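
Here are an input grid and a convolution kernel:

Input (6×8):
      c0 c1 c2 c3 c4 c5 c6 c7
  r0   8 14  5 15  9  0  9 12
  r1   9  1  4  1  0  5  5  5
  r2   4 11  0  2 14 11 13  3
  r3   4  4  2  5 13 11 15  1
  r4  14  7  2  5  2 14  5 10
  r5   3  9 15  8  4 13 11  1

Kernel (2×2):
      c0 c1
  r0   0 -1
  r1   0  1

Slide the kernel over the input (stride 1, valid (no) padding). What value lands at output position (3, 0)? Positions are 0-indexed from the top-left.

The receptive field on the input at this output position is [4 4 / 14 7]. Elementwise product with the kernel and sum: 4·-1 + 7·1.

3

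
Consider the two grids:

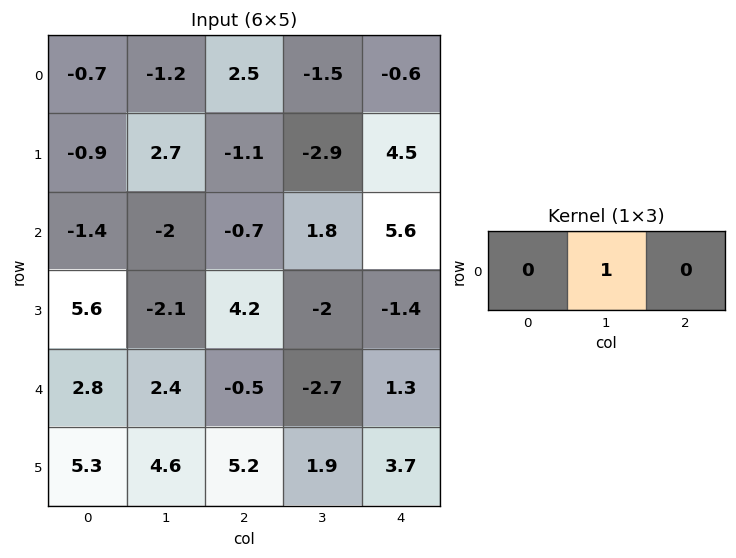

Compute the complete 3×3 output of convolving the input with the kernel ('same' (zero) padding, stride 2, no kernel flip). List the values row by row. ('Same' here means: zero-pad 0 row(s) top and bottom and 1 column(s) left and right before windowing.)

Output[0,0]: The receptive field on the zero-padded input at this output position is [0 -0.7 -1.2]. Elementwise product with the kernel and sum: -0.7·1.

-0.7 2.5 -0.6
-1.4 -0.7 5.6
2.8 -0.5 1.3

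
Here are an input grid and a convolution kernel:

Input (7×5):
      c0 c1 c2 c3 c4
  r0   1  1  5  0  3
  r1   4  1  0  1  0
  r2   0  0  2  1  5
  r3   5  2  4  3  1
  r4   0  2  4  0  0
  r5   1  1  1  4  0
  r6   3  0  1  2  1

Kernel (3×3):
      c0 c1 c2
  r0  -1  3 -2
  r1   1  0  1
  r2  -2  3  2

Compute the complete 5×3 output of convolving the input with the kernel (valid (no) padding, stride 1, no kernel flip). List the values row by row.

Output[0,0]: The receptive field on the input at this output position is [1 1 5 / 4 1 0 / 0 0 2]. Elementwise product with the kernel and sum: 1·-1 + 1·3 + 5·-2 + 4·1 + 0·1 + 0·-2 + 0·3 + 2·2.

0 24 -2
5 12 13
19 17 -12
0 15 17
-4 22 3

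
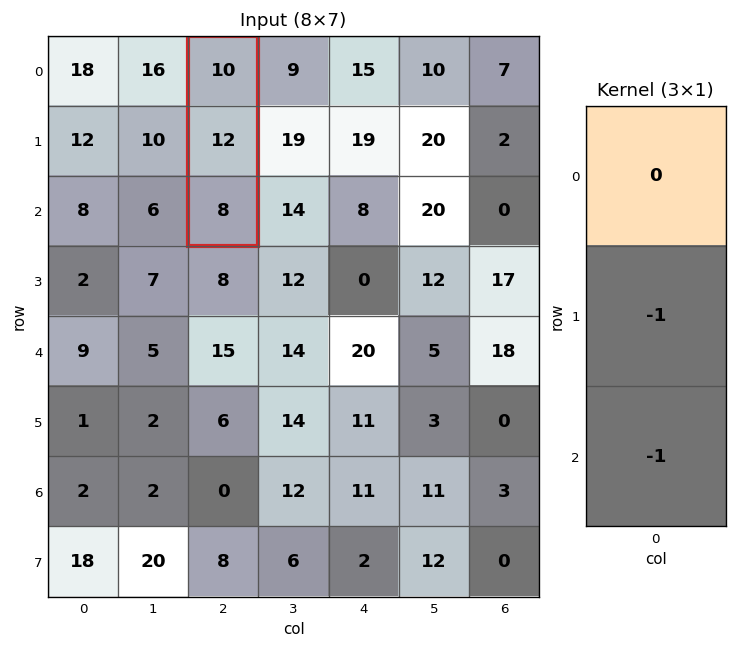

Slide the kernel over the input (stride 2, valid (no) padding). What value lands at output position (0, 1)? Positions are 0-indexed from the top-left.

The receptive field on the input at this output position is [10 / 12 / 8]. Elementwise product with the kernel and sum: 12·-1 + 8·-1.

-20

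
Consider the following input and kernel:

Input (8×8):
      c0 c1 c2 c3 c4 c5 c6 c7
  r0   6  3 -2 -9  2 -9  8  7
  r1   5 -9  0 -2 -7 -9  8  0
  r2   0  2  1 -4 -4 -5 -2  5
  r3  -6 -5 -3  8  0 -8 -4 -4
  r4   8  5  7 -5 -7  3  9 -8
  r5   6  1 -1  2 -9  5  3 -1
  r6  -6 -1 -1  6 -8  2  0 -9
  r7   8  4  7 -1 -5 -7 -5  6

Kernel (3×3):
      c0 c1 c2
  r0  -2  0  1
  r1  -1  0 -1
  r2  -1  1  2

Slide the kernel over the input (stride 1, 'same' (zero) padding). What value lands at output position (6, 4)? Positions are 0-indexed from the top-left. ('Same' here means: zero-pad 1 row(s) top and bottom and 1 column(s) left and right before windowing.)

The receptive field on the zero-padded input at this output position is [2 -9 5 / 6 -8 2 / -1 -5 -7]. Elementwise product with the kernel and sum: 2·-2 + 5·1 + 6·-1 + 2·-1 + -1·-1 + -5·1 + -7·2.

-25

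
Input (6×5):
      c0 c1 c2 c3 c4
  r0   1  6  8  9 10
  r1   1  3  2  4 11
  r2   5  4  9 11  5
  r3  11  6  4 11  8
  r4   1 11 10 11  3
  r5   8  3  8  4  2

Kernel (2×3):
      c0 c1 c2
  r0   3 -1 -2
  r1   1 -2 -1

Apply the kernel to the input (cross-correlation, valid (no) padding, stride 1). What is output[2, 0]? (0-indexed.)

The receptive field on the input at this output position is [5 4 9 / 11 6 4]. Elementwise product with the kernel and sum: 5·3 + 4·-1 + 9·-2 + 11·1 + 6·-2 + 4·-1.

-12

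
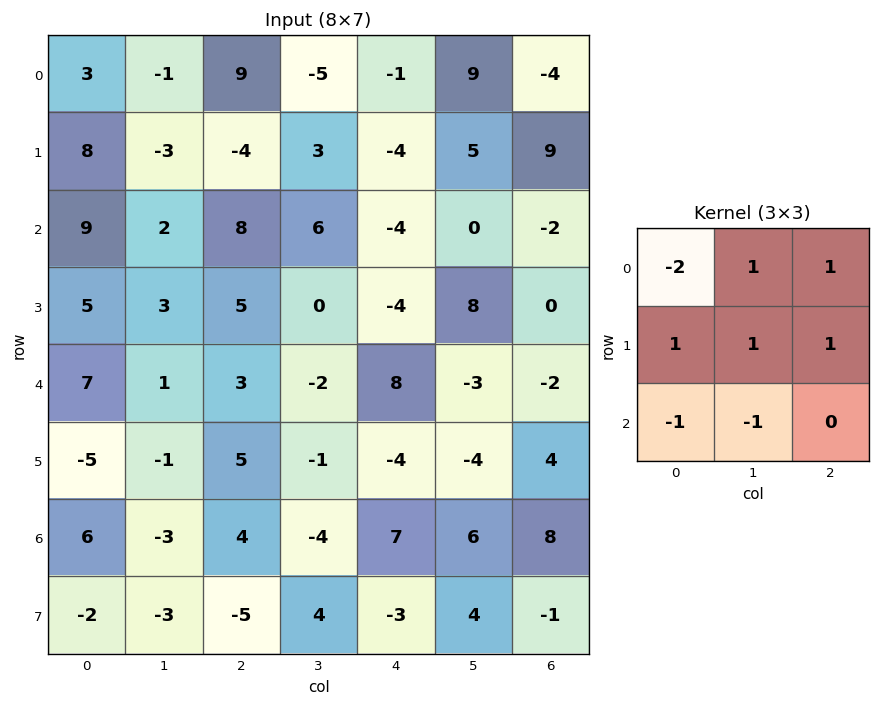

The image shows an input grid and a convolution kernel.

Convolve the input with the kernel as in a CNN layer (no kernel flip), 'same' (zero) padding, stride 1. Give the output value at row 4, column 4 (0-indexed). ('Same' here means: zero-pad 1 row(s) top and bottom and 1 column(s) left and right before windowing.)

12

The receptive field on the zero-padded input at this output position is [0 -4 8 / -2 8 -3 / -1 -4 -4]. Elementwise product with the kernel and sum: 0·-2 + -4·1 + 8·1 + -2·1 + 8·1 + -3·1 + -1·-1 + -4·-1.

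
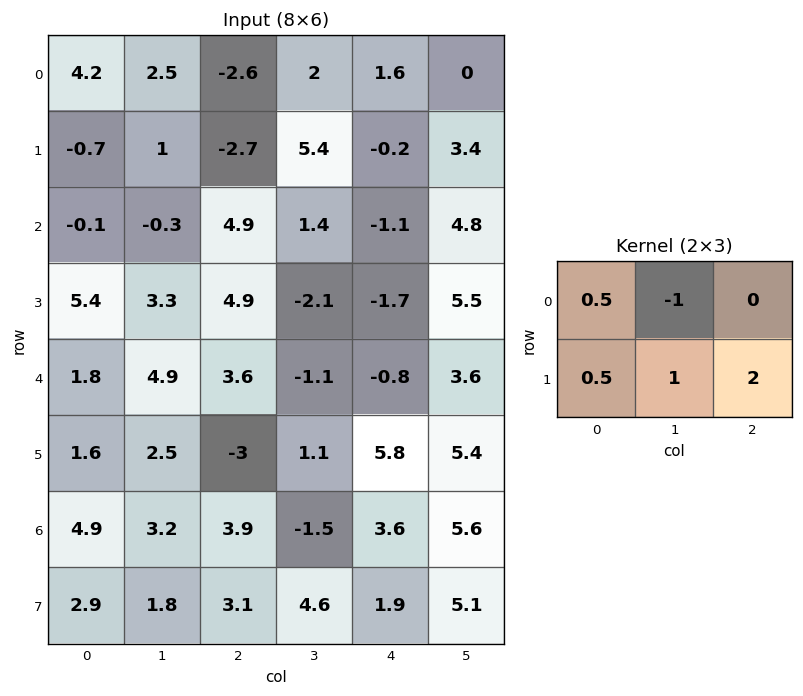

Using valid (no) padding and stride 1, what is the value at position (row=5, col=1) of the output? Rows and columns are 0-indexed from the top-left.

The receptive field on the input at this output position is [2.5 -3 1.1 / 3.2 3.9 -1.5]. Elementwise product with the kernel and sum: 2.5·0.5 + -3·-1 + 3.2·0.5 + 3.9·1 + -1.5·2.

6.75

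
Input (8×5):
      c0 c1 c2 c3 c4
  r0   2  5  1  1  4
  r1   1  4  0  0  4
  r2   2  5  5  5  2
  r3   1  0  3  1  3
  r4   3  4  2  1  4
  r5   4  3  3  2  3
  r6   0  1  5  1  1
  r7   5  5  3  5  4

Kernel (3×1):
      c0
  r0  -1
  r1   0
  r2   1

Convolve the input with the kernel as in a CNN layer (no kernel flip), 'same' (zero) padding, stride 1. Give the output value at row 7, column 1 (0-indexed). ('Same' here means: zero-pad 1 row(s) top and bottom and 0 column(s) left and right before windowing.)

The receptive field on the zero-padded input at this output position is [1 / 5 / 0]. Elementwise product with the kernel and sum: 1·-1 + 0·1.

-1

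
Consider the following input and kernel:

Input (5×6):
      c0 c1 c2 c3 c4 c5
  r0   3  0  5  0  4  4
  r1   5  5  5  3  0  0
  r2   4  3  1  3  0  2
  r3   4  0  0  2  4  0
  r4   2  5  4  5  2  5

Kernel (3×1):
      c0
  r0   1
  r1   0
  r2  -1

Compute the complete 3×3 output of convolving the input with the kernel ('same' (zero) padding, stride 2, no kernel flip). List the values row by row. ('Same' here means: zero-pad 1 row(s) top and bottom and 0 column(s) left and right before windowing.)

-5 -5 0
1 5 -4
4 0 4

Output[0,0]: The receptive field on the zero-padded input at this output position is [0 / 3 / 5]. Elementwise product with the kernel and sum: 0·1 + 5·-1.
Output[0,1]: The receptive field on the zero-padded input at this output position is [0 / 5 / 5]. Elementwise product with the kernel and sum: 0·1 + 5·-1.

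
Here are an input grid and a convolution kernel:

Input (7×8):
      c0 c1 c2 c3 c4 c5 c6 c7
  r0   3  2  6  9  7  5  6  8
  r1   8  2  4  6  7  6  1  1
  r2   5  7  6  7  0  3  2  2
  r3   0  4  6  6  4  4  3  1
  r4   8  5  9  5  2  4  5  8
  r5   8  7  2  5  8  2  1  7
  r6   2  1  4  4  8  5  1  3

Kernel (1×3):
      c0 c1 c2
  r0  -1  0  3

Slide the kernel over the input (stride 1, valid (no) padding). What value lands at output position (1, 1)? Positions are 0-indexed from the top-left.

16

The receptive field on the input at this output position is [2 4 6]. Elementwise product with the kernel and sum: 2·-1 + 6·3.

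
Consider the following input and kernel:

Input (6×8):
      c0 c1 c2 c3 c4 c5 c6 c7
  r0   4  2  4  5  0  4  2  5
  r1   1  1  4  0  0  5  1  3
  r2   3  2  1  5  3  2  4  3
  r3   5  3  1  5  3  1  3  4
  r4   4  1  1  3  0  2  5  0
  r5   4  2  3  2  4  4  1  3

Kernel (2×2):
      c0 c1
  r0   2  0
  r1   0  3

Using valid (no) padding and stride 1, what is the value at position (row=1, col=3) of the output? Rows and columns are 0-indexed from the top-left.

The receptive field on the input at this output position is [0 0 / 5 3]. Elementwise product with the kernel and sum: 0·2 + 3·3.

9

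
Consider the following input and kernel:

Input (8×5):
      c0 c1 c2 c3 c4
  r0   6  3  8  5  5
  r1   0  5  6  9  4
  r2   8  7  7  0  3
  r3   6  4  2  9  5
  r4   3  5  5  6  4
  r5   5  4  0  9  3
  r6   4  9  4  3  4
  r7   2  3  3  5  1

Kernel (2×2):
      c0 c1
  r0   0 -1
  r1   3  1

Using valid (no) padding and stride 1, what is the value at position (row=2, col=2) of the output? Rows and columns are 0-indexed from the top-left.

15

The receptive field on the input at this output position is [7 0 / 2 9]. Elementwise product with the kernel and sum: 0·-1 + 2·3 + 9·1.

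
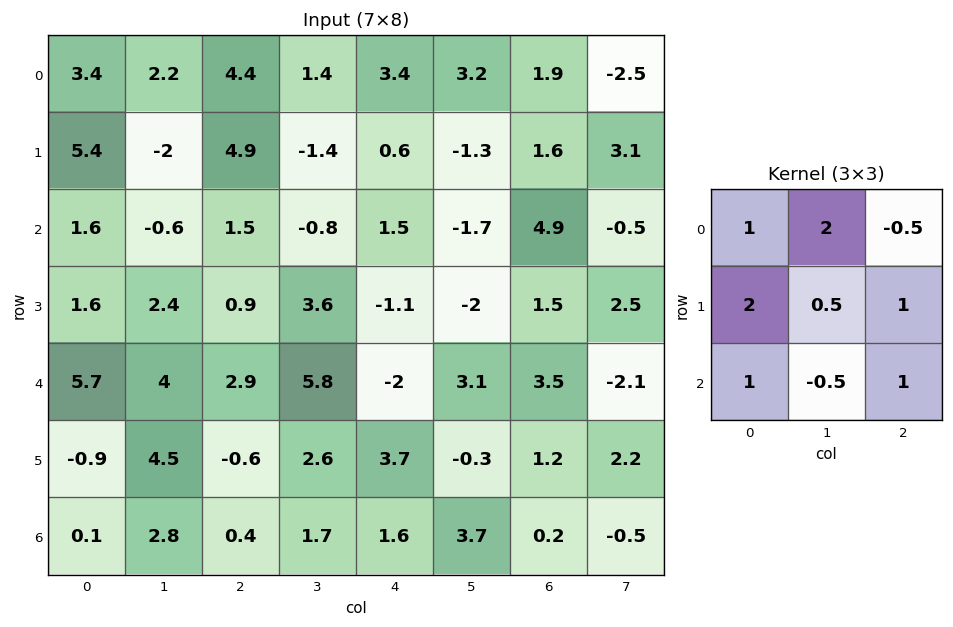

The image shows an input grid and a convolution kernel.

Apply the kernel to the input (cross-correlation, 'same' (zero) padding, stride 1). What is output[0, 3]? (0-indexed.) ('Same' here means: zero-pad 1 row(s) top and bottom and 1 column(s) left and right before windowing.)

19.1

The receptive field on the zero-padded input at this output position is [0 0 0 / 4.4 1.4 3.4 / 4.9 -1.4 0.6]. Elementwise product with the kernel and sum: 0·1 + 0·2 + 0·-0.5 + 4.4·2 + 1.4·0.5 + 3.4·1 + 4.9·1 + -1.4·-0.5 + 0.6·1.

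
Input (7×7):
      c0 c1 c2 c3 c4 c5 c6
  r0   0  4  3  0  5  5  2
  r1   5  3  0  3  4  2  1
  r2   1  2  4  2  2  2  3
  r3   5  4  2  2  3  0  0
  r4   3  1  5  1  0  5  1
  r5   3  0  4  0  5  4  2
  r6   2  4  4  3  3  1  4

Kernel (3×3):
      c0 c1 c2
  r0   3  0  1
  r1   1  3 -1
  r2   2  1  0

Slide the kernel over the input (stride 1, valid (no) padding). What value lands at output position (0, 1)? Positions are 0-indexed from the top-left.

The receptive field on the input at this output position is [4 3 0 / 3 0 3 / 2 4 2]. Elementwise product with the kernel and sum: 4·3 + 0·1 + 3·1 + 0·3 + 3·-1 + 2·2 + 4·1.

20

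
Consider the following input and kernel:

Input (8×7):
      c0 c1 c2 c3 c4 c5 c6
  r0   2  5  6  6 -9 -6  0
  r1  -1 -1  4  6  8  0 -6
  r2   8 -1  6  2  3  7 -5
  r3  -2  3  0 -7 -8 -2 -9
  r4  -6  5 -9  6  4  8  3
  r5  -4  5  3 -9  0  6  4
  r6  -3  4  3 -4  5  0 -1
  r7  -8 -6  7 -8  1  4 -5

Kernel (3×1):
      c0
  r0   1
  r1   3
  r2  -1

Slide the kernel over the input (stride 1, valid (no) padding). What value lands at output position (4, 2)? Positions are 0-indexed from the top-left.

-3

The receptive field on the input at this output position is [-9 / 3 / 3]. Elementwise product with the kernel and sum: -9·1 + 3·3 + 3·-1.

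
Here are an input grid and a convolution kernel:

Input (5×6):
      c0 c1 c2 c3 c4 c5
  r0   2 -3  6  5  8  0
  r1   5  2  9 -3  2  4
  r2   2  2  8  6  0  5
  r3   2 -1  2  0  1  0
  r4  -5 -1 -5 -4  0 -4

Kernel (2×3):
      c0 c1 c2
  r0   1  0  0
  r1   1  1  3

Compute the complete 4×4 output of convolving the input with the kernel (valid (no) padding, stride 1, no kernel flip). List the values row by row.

Output[0,0]: The receptive field on the input at this output position is [2 -3 6 / 5 2 9]. Elementwise product with the kernel and sum: 2·1 + 5·1 + 2·1 + 9·3.

36 -1 18 16
33 30 23 18
9 3 13 7
-19 -19 -7 -16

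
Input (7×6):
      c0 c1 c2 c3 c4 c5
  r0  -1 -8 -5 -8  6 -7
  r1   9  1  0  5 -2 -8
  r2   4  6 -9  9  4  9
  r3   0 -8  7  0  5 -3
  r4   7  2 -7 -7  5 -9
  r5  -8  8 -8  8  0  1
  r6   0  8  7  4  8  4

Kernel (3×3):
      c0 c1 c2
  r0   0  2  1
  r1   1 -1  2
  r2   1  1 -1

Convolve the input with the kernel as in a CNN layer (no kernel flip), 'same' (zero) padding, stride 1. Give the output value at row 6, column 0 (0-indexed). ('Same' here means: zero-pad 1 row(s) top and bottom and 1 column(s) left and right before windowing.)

The receptive field on the zero-padded input at this output position is [0 -8 8 / 0 0 8 / 0 0 0]. Elementwise product with the kernel and sum: -8·2 + 8·1 + 0·1 + 0·-1 + 8·2 + 0·1 + 0·1 + 0·-1.

8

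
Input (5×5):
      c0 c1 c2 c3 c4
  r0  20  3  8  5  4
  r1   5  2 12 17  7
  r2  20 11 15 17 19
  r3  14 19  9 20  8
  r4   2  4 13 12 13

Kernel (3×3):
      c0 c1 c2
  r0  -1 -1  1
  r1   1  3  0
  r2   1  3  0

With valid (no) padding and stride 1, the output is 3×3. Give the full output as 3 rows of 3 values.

Output[0,0]: The receptive field on the input at this output position is [20 3 8 / 5 2 12 / 20 11 15]. Elementwise product with the kernel and sum: 20·-1 + 3·-1 + 8·1 + 5·1 + 2·3 + 20·1 + 11·3.

49 88 120
129 105 113
69 80 105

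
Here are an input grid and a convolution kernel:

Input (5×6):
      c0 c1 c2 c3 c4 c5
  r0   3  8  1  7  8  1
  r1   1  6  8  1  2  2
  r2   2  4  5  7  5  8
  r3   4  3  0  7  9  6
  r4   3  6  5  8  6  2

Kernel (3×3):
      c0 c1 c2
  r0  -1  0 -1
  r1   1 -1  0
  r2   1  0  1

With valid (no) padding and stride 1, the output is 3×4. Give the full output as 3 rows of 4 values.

Output[0,0]: The receptive field on the input at this output position is [3 8 1 / 1 6 8 / 2 4 5]. Elementwise product with the kernel and sum: 3·-1 + 1·-1 + 1·1 + 6·-1 + 2·1 + 5·1.
Output[0,1]: The receptive field on the input at this output position is [8 1 7 / 6 8 1 / 4 5 7]. Elementwise product with the kernel and sum: 8·-1 + 7·-1 + 6·1 + 8·-1 + 4·1 + 7·1.

-2 -6 8 6
-7 2 -3 12
2 6 -6 -7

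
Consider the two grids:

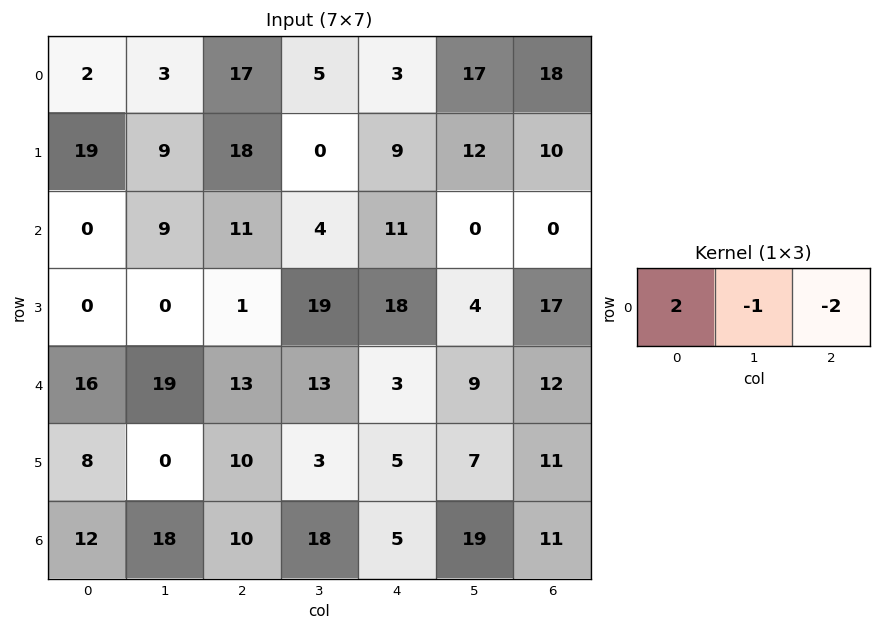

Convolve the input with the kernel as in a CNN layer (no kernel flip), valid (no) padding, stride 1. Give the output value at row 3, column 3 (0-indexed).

The receptive field on the input at this output position is [19 18 4]. Elementwise product with the kernel and sum: 19·2 + 18·-1 + 4·-2.

12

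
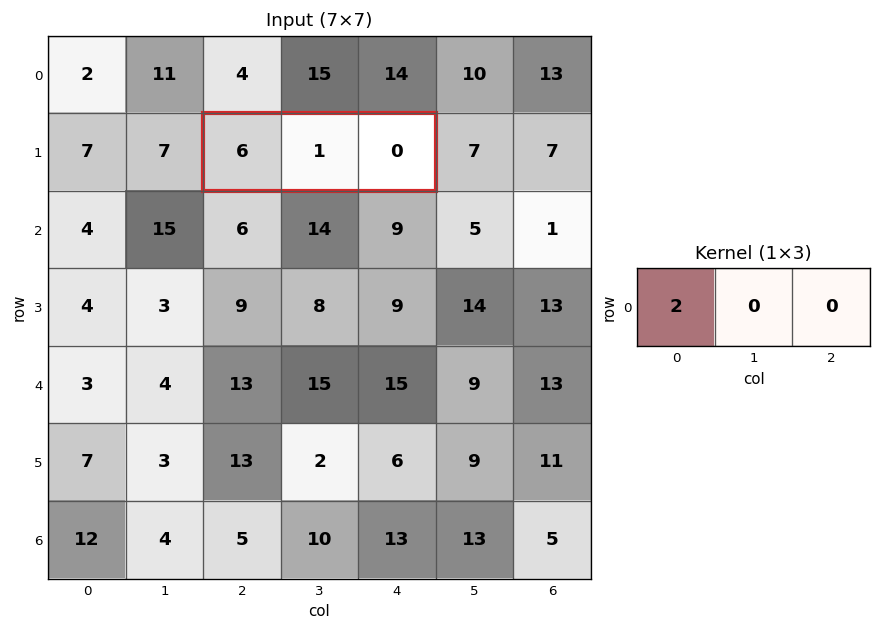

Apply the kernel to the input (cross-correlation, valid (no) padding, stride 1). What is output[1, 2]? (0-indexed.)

The receptive field on the input at this output position is [6 1 0]. Elementwise product with the kernel and sum: 6·2.

12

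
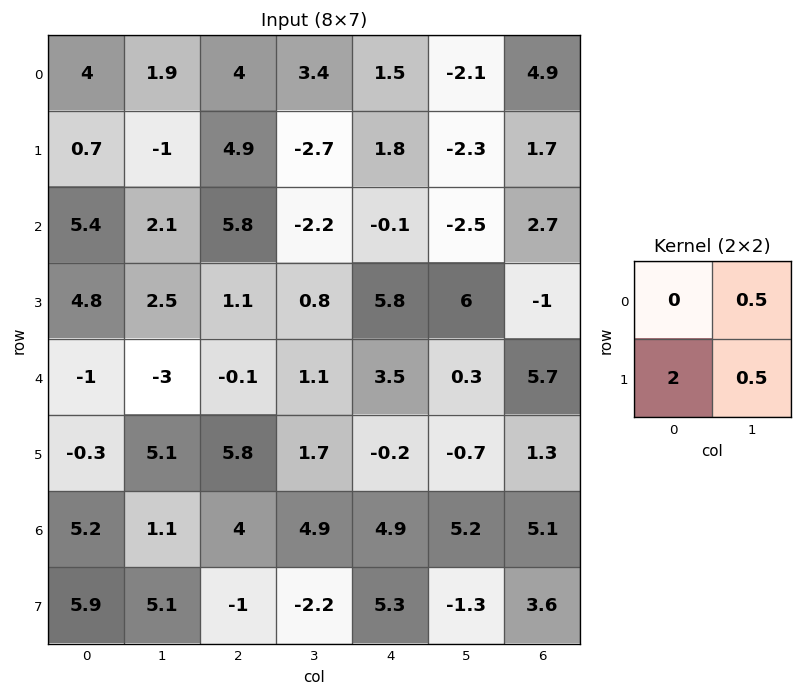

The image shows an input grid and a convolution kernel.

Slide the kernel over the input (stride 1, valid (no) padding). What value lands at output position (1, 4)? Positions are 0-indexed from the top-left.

The receptive field on the input at this output position is [1.8 -2.3 / -0.1 -2.5]. Elementwise product with the kernel and sum: -2.3·0.5 + -0.1·2 + -2.5·0.5.

-2.6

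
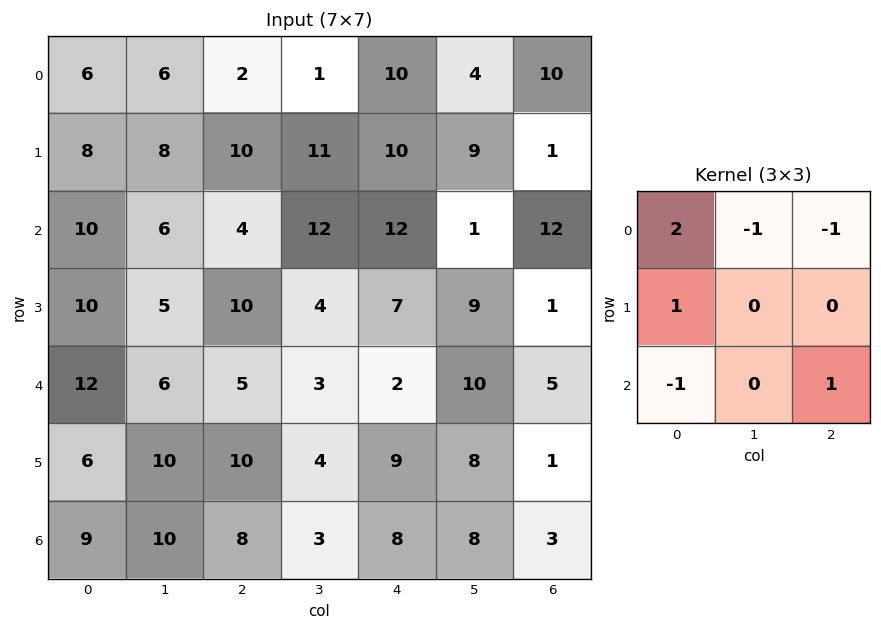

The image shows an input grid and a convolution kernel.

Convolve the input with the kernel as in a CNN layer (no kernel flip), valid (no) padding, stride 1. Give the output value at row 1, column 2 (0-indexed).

The receptive field on the input at this output position is [10 11 10 / 4 12 12 / 10 4 7]. Elementwise product with the kernel and sum: 10·2 + 11·-1 + 10·-1 + 4·1 + 10·-1 + 7·1.

0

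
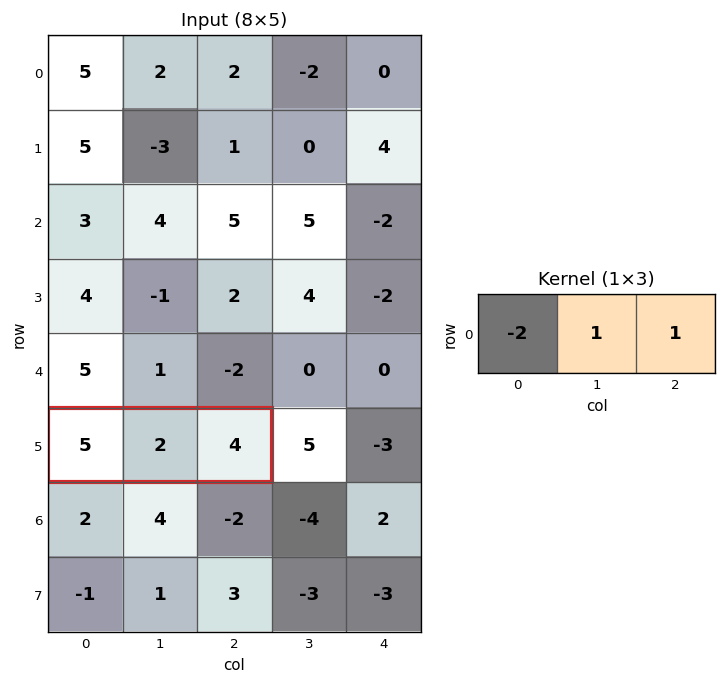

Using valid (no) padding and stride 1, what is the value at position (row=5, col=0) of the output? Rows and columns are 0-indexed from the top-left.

-4

The receptive field on the input at this output position is [5 2 4]. Elementwise product with the kernel and sum: 5·-2 + 2·1 + 4·1.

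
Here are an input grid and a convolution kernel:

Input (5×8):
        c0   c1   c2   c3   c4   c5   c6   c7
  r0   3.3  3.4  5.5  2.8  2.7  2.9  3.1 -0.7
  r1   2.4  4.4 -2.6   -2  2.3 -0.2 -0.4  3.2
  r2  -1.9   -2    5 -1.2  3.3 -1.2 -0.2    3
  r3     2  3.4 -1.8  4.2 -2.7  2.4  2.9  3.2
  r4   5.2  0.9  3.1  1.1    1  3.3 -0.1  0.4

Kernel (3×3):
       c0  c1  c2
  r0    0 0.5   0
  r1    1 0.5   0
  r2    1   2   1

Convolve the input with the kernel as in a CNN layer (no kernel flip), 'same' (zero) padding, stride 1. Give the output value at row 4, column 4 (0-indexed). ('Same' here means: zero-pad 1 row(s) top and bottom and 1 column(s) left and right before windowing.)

The receptive field on the zero-padded input at this output position is [4.2 -2.7 2.4 / 1.1 1 3.3 / 0 0 0]. Elementwise product with the kernel and sum: -2.7·0.5 + 1.1·1 + 1·0.5 + 0·1 + 0·2 + 0·1.

0.25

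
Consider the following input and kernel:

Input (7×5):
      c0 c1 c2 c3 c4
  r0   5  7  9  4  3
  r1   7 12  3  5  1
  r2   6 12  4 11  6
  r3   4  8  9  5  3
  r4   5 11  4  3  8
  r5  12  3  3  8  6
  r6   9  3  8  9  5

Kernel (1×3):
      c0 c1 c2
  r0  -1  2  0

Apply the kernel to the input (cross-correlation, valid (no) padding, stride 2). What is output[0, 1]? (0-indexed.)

The receptive field on the input at this output position is [9 4 3]. Elementwise product with the kernel and sum: 9·-1 + 4·2.

-1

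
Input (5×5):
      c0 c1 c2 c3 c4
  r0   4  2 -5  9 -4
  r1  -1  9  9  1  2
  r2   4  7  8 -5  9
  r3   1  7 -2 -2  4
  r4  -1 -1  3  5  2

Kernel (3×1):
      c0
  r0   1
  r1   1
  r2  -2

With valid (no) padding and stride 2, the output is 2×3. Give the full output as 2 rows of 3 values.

-5 -12 -20
7 0 9

Output[0,0]: The receptive field on the input at this output position is [4 / -1 / 4]. Elementwise product with the kernel and sum: 4·1 + -1·1 + 4·-2.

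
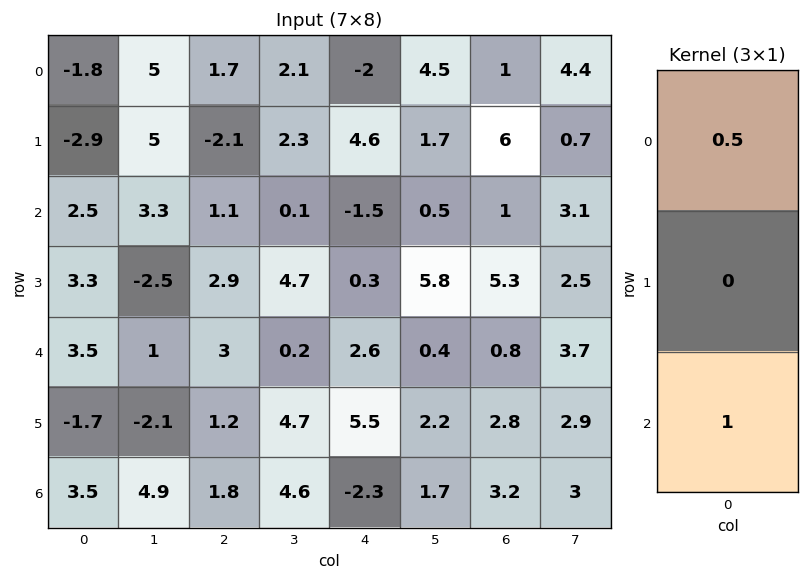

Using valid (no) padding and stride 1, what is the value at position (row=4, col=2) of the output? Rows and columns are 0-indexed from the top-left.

3.3

The receptive field on the input at this output position is [3 / 1.2 / 1.8]. Elementwise product with the kernel and sum: 3·0.5 + 1.8·1.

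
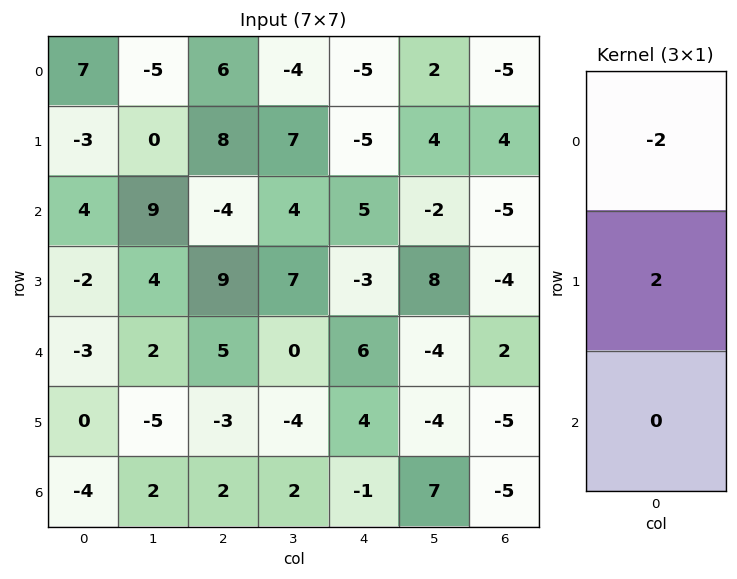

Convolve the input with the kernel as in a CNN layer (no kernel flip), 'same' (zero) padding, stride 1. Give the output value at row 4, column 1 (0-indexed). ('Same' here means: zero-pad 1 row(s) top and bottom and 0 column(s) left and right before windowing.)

The receptive field on the zero-padded input at this output position is [4 / 2 / -5]. Elementwise product with the kernel and sum: 4·-2 + 2·2.

-4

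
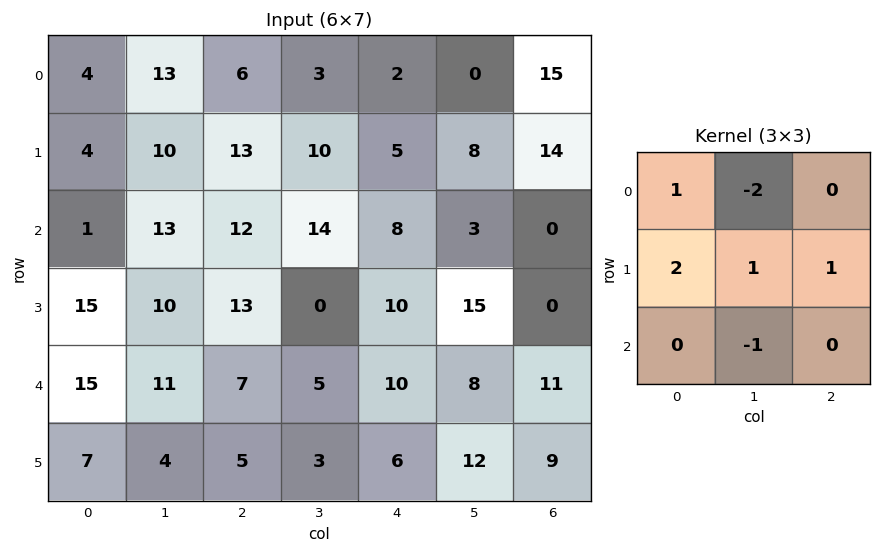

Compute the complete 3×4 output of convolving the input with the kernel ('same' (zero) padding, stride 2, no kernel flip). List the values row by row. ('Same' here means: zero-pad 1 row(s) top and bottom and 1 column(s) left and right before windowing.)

Output[0,0]: The receptive field on the zero-padded input at this output position is [0 0 0 / 0 4 13 / 0 4 10]. Elementwise product with the kernel and sum: 0·1 + 0·-2 + 0·2 + 4·1 + 13·1 + 4·-1.
Output[0,1]: The receptive field on the zero-padded input at this output position is [0 0 0 / 13 6 3 / 10 13 10]. Elementwise product with the kernel and sum: 0·1 + 0·-2 + 13·2 + 6·1 + 3·1 + 13·-1.

13 22 3 1
-9 23 29 -14
-11 13 2 33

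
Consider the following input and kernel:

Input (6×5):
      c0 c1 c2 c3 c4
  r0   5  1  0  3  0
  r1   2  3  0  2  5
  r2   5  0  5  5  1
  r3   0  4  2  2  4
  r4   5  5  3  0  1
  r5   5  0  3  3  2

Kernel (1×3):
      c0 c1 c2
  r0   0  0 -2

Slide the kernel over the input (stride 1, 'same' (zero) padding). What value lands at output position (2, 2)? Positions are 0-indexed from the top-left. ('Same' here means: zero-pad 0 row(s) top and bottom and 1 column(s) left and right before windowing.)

-10

The receptive field on the zero-padded input at this output position is [0 5 5]. Elementwise product with the kernel and sum: 5·-2.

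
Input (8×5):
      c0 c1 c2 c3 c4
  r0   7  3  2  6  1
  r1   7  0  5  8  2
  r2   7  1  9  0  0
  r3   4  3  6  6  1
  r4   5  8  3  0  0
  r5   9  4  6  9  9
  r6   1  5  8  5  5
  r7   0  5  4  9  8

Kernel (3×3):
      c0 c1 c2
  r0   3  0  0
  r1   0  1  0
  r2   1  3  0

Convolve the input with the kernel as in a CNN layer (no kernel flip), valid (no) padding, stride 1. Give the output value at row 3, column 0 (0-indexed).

The receptive field on the input at this output position is [4 3 6 / 5 8 3 / 9 4 6]. Elementwise product with the kernel and sum: 4·3 + 8·1 + 9·1 + 4·3.

41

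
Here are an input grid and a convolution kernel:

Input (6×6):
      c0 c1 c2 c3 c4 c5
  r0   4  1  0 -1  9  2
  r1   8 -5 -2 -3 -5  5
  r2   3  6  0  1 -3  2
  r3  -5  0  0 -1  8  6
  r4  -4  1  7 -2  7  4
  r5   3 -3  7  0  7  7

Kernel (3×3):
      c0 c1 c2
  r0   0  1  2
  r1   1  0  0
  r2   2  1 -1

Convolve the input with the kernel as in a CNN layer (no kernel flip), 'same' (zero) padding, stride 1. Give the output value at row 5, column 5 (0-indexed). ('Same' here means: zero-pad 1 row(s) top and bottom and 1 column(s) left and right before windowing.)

11

The receptive field on the zero-padded input at this output position is [7 4 0 / 7 7 0 / 0 0 0]. Elementwise product with the kernel and sum: 4·1 + 0·2 + 7·1 + 0·2 + 0·1 + 0·-1.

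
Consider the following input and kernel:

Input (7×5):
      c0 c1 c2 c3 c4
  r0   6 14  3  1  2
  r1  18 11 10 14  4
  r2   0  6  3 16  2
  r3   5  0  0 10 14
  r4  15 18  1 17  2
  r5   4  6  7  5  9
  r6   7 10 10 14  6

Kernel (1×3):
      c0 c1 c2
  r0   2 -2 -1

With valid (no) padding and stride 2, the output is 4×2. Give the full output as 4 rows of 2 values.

Output[0,0]: The receptive field on the input at this output position is [6 14 3]. Elementwise product with the kernel and sum: 6·2 + 14·-2 + 3·-1.
Output[0,1]: The receptive field on the input at this output position is [3 1 2]. Elementwise product with the kernel and sum: 3·2 + 1·-2 + 2·-1.

-19 2
-15 -28
-7 -34
-16 -14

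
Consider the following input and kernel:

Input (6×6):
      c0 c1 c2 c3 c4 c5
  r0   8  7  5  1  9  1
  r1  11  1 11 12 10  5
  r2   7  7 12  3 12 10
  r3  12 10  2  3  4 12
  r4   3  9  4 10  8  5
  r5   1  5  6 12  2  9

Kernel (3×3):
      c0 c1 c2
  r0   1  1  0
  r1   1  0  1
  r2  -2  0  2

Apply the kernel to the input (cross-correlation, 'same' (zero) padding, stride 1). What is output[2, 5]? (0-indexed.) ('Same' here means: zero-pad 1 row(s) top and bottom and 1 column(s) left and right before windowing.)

19

The receptive field on the zero-padded input at this output position is [10 5 0 / 12 10 0 / 4 12 0]. Elementwise product with the kernel and sum: 10·1 + 5·1 + 12·1 + 0·1 + 4·-2 + 0·2.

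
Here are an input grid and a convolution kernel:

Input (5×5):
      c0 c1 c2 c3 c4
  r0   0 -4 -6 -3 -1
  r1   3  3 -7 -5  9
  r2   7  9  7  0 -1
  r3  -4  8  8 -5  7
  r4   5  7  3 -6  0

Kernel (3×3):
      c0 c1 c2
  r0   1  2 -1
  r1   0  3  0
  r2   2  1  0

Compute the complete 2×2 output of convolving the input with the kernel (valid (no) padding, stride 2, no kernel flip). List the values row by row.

Output[0,0]: The receptive field on the input at this output position is [0 -4 -6 / 3 3 -7 / 7 9 7]. Elementwise product with the kernel and sum: 0·1 + -4·2 + -6·-1 + 3·3 + 7·2 + 9·1.

30 -12
59 -7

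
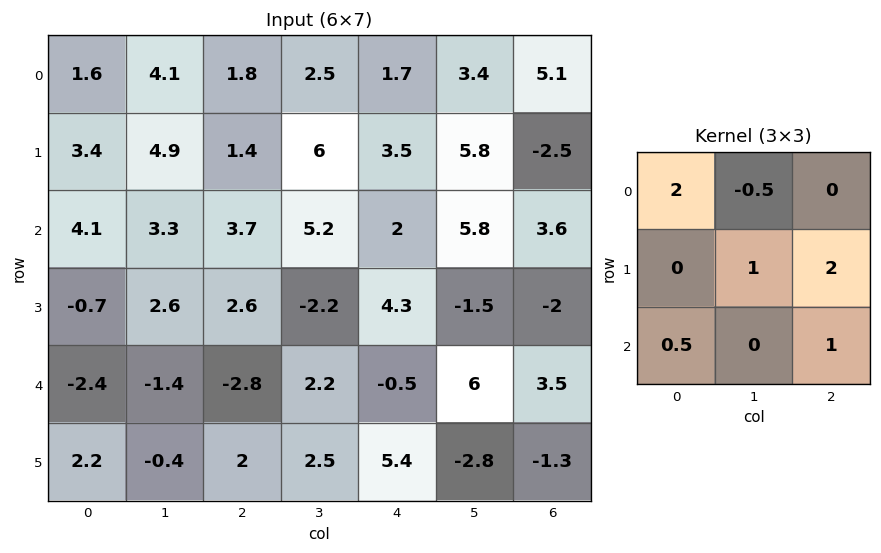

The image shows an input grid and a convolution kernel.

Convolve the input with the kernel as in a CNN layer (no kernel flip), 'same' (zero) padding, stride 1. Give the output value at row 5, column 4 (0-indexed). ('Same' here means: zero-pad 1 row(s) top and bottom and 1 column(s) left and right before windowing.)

The receptive field on the zero-padded input at this output position is [2.2 -0.5 6 / 2.5 5.4 -2.8 / 0 0 0]. Elementwise product with the kernel and sum: 2.2·2 + -0.5·-0.5 + 5.4·1 + -2.8·2 + 0·0.5 + 0·1.

4.45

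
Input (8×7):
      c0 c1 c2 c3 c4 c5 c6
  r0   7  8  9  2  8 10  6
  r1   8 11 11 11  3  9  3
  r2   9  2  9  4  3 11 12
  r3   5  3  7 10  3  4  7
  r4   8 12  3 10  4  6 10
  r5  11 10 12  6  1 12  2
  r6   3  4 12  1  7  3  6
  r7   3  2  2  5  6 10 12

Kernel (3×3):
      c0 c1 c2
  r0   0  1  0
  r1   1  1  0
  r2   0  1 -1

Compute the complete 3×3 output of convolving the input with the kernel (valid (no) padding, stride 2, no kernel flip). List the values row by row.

Output[0,0]: The receptive field on the input at this output position is [7 8 9 / 8 11 11 / 9 2 9]. Elementwise product with the kernel and sum: 8·1 + 8·1 + 11·1 + 2·1 + 9·-1.

20 25 21
19 27 14
25 22 16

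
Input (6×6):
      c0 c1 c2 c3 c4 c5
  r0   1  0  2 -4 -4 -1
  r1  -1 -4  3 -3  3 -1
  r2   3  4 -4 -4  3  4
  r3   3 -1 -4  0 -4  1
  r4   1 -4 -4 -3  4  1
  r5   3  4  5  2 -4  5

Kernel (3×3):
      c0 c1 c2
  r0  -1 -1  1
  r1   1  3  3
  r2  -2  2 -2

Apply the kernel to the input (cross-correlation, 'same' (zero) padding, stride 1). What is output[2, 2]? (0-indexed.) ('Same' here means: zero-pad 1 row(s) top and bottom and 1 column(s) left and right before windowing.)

-28

The receptive field on the zero-padded input at this output position is [-4 3 -3 / 4 -4 -4 / -1 -4 0]. Elementwise product with the kernel and sum: -4·-1 + 3·-1 + -3·1 + 4·1 + -4·3 + -4·3 + -1·-2 + -4·2 + 0·-2.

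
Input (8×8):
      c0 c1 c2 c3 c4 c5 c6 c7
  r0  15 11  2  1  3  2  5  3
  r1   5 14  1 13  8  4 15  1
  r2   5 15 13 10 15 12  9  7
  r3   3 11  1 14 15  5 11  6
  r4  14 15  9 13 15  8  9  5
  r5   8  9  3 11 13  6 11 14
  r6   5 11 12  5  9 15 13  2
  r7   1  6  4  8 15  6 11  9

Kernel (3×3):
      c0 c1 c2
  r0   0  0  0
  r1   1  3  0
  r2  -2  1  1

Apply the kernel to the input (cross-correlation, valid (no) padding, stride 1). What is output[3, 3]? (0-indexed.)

55

The receptive field on the input at this output position is [14 15 5 / 13 15 8 / 11 13 6]. Elementwise product with the kernel and sum: 13·1 + 15·3 + 11·-2 + 13·1 + 6·1.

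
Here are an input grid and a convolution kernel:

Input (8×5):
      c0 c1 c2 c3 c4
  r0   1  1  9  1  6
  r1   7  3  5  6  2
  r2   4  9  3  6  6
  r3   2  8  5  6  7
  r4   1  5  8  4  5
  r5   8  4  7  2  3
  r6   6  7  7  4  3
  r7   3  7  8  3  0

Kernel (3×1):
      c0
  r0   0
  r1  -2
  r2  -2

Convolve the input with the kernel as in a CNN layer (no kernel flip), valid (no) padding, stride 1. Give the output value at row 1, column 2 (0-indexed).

-16

The receptive field on the input at this output position is [5 / 3 / 5]. Elementwise product with the kernel and sum: 3·-2 + 5·-2.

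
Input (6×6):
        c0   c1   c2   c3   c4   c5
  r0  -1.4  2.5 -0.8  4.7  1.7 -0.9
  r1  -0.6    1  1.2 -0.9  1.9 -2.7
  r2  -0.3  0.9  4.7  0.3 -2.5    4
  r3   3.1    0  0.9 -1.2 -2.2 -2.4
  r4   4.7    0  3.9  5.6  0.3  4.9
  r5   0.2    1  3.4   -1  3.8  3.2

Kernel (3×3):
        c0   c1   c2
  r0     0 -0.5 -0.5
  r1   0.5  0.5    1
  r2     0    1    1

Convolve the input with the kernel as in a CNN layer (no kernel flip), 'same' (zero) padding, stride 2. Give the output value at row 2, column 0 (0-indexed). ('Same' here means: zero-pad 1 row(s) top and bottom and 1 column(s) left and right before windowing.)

The receptive field on the zero-padded input at this output position is [0 3.1 0 / 0 4.7 0 / 0 0.2 1]. Elementwise product with the kernel and sum: 3.1·-0.5 + 0·-0.5 + 0·0.5 + 4.7·0.5 + 0·1 + 0.2·1 + 1·1.

2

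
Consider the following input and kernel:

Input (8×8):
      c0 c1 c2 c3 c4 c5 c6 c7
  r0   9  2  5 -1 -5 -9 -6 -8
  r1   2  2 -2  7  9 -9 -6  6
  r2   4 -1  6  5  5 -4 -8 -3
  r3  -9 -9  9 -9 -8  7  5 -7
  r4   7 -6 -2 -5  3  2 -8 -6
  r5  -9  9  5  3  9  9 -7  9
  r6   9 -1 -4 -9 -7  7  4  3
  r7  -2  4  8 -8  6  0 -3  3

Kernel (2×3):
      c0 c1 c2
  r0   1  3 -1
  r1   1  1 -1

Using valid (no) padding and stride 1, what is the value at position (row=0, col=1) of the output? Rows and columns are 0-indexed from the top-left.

The receptive field on the input at this output position is [2 5 -1 / 2 -2 7]. Elementwise product with the kernel and sum: 2·1 + 5·3 + -1·-1 + 2·1 + -2·1 + 7·-1.

11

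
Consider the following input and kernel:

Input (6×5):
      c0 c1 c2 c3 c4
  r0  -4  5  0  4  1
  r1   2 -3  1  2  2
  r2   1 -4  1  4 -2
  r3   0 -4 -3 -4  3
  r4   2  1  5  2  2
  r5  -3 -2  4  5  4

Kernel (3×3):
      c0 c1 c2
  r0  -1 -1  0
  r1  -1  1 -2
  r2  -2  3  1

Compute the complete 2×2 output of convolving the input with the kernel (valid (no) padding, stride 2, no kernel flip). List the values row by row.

Output[0,0]: The receptive field on the input at this output position is [-4 5 0 / 2 -3 1 / 1 -4 1]. Elementwise product with the kernel and sum: -4·-1 + 5·-1 + 2·-1 + -3·1 + 1·-2 + 1·-2 + -4·3 + 1·1.
Output[0,1]: The receptive field on the input at this output position is [0 4 1 / 1 2 2 / 1 4 -2]. Elementwise product with the kernel and sum: 0·-1 + 4·-1 + 1·-1 + 2·1 + 2·-2 + 1·-2 + 4·3 + -2·1.

-21 1
9 -14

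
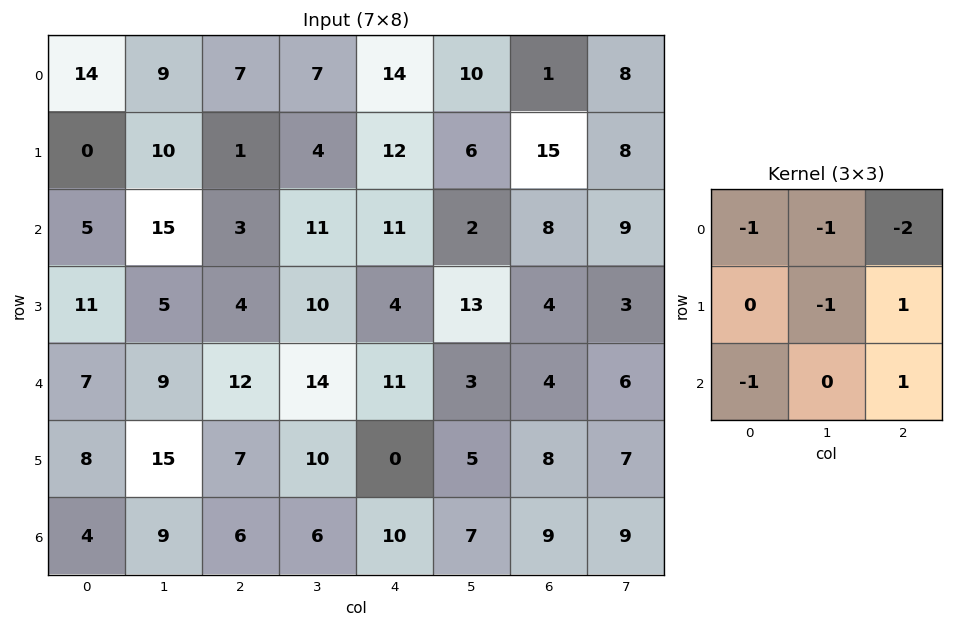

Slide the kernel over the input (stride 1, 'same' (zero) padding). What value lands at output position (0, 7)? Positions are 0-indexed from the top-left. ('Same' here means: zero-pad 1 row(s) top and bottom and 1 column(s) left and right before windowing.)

-23

The receptive field on the zero-padded input at this output position is [0 0 0 / 1 8 0 / 15 8 0]. Elementwise product with the kernel and sum: 0·-1 + 0·-1 + 0·-2 + 8·-1 + 0·1 + 15·-1 + 0·1.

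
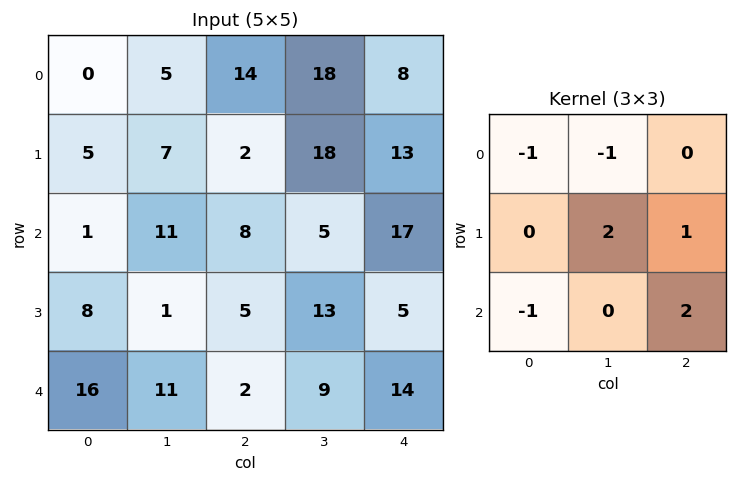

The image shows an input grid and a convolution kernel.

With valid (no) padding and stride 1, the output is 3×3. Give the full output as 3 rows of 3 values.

26 2 43
20 37 12
-17 11 44

Output[0,0]: The receptive field on the input at this output position is [0 5 14 / 5 7 2 / 1 11 8]. Elementwise product with the kernel and sum: 0·-1 + 5·-1 + 7·2 + 2·1 + 1·-1 + 8·2.
Output[0,1]: The receptive field on the input at this output position is [5 14 18 / 7 2 18 / 11 8 5]. Elementwise product with the kernel and sum: 5·-1 + 14·-1 + 2·2 + 18·1 + 11·-1 + 5·2.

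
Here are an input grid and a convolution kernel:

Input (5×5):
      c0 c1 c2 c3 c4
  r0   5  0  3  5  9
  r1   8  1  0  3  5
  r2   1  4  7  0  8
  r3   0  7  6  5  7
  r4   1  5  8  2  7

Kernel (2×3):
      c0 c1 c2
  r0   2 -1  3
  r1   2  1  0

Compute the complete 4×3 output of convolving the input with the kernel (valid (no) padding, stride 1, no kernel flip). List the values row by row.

Output[0,0]: The receptive field on the input at this output position is [5 0 3 / 8 1 0]. Elementwise product with the kernel and sum: 5·2 + 0·-1 + 3·3 + 8·2 + 1·1.
Output[0,1]: The receptive field on the input at this output position is [0 3 5 / 1 0 3]. Elementwise product with the kernel and sum: 0·2 + 3·-1 + 5·3 + 1·2 + 0·1.

36 14 31
21 26 26
26 21 55
18 41 46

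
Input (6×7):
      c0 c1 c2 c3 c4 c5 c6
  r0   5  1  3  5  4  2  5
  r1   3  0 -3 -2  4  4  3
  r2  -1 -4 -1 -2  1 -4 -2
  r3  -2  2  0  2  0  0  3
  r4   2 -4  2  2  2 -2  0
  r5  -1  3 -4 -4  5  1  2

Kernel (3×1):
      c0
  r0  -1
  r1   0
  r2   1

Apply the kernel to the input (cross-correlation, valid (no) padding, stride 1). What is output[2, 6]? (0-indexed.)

2

The receptive field on the input at this output position is [-2 / 3 / 0]. Elementwise product with the kernel and sum: -2·-1 + 0·1.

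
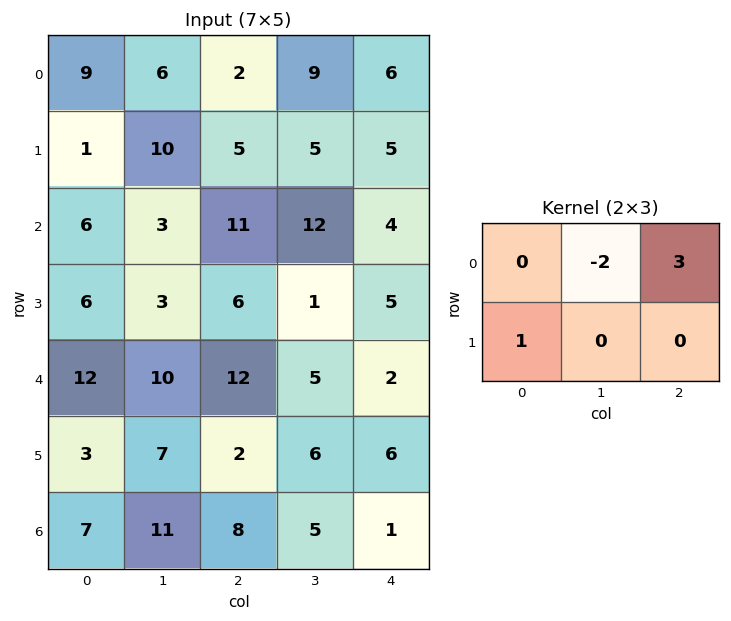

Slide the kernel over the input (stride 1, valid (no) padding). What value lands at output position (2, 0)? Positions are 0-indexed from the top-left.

The receptive field on the input at this output position is [6 3 11 / 6 3 6]. Elementwise product with the kernel and sum: 3·-2 + 11·3 + 6·1.

33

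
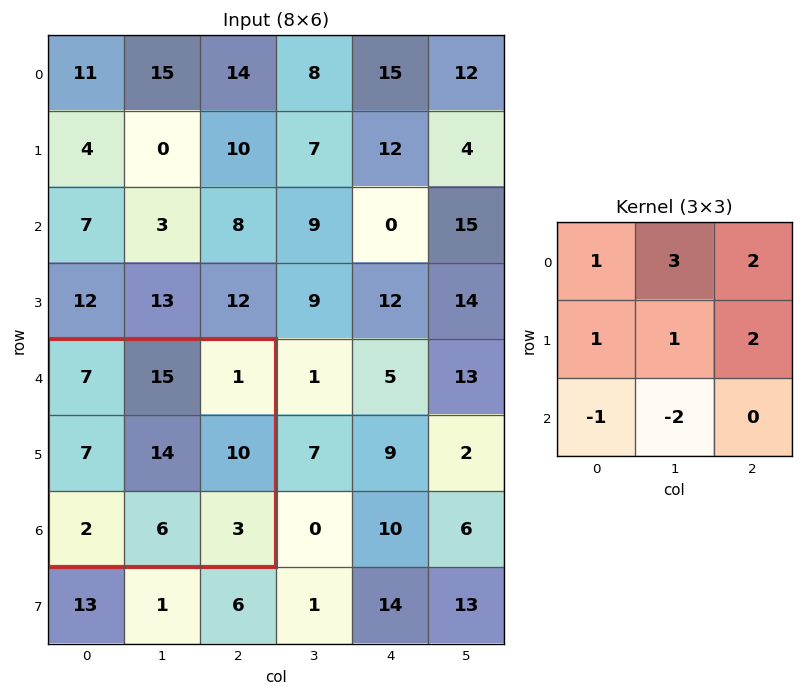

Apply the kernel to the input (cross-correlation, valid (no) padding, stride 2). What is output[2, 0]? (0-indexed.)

81

The receptive field on the input at this output position is [7 15 1 / 7 14 10 / 2 6 3]. Elementwise product with the kernel and sum: 7·1 + 15·3 + 1·2 + 7·1 + 14·1 + 10·2 + 2·-1 + 6·-2.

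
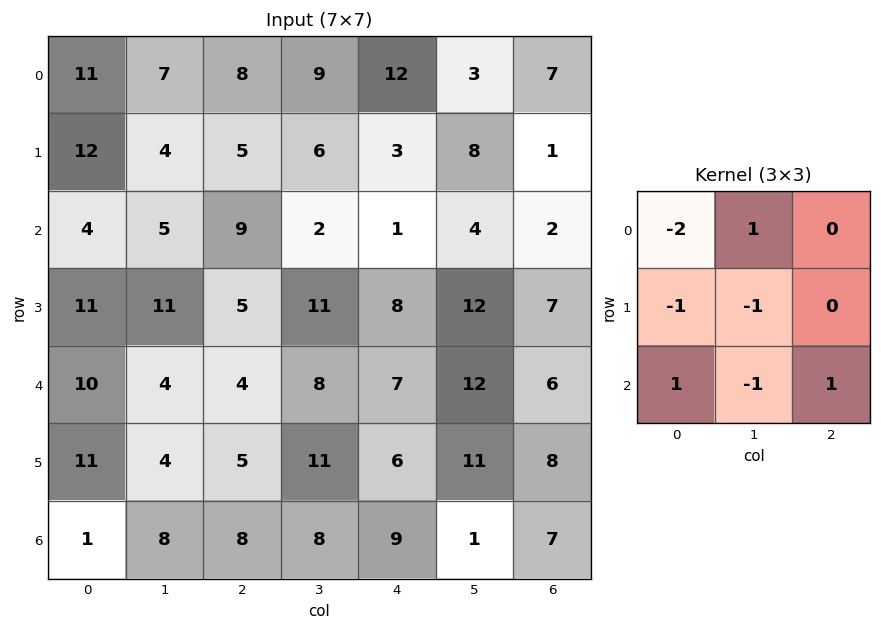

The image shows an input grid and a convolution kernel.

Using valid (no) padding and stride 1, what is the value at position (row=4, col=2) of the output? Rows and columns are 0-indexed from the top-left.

-7

The receptive field on the input at this output position is [4 8 7 / 5 11 6 / 8 8 9]. Elementwise product with the kernel and sum: 4·-2 + 8·1 + 5·-1 + 11·-1 + 8·1 + 8·-1 + 9·1.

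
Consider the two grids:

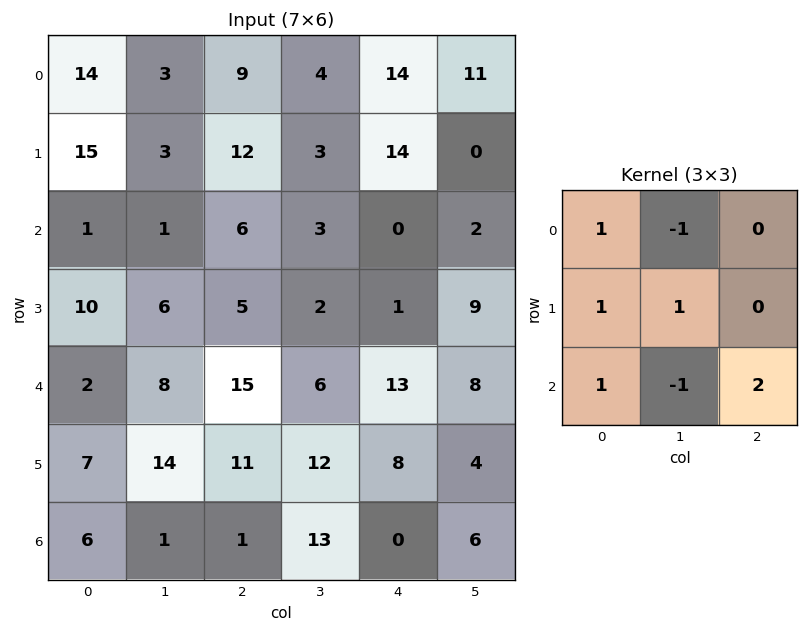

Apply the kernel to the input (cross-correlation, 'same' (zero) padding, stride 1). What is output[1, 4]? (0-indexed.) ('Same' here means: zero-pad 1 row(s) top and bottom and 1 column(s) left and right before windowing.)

The receptive field on the zero-padded input at this output position is [4 14 11 / 3 14 0 / 3 0 2]. Elementwise product with the kernel and sum: 4·1 + 14·-1 + 3·1 + 14·1 + 3·1 + 0·-1 + 2·2.

14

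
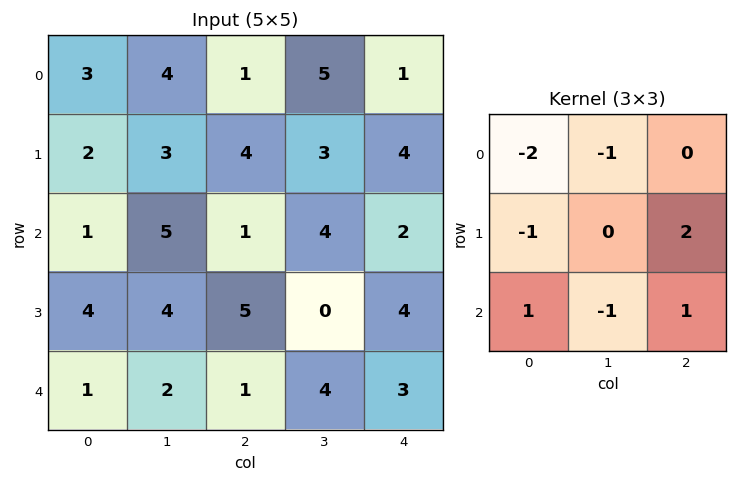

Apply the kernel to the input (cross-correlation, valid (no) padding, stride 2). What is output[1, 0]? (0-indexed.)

The receptive field on the input at this output position is [1 5 1 / 4 4 5 / 1 2 1]. Elementwise product with the kernel and sum: 1·-2 + 5·-1 + 4·-1 + 5·2 + 1·1 + 2·-1 + 1·1.

-1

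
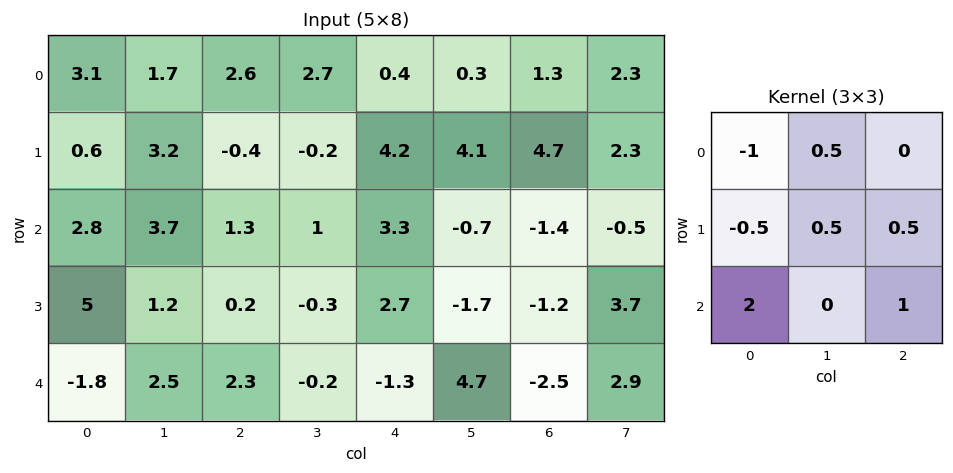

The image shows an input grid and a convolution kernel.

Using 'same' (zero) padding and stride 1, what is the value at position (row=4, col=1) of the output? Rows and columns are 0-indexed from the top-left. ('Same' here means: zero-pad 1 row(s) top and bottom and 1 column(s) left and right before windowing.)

The receptive field on the zero-padded input at this output position is [5 1.2 0.2 / -1.8 2.5 2.3 / 0 0 0]. Elementwise product with the kernel and sum: 5·-1 + 1.2·0.5 + -1.8·-0.5 + 2.5·0.5 + 2.3·0.5 + 0·2 + 0·1.

-1.1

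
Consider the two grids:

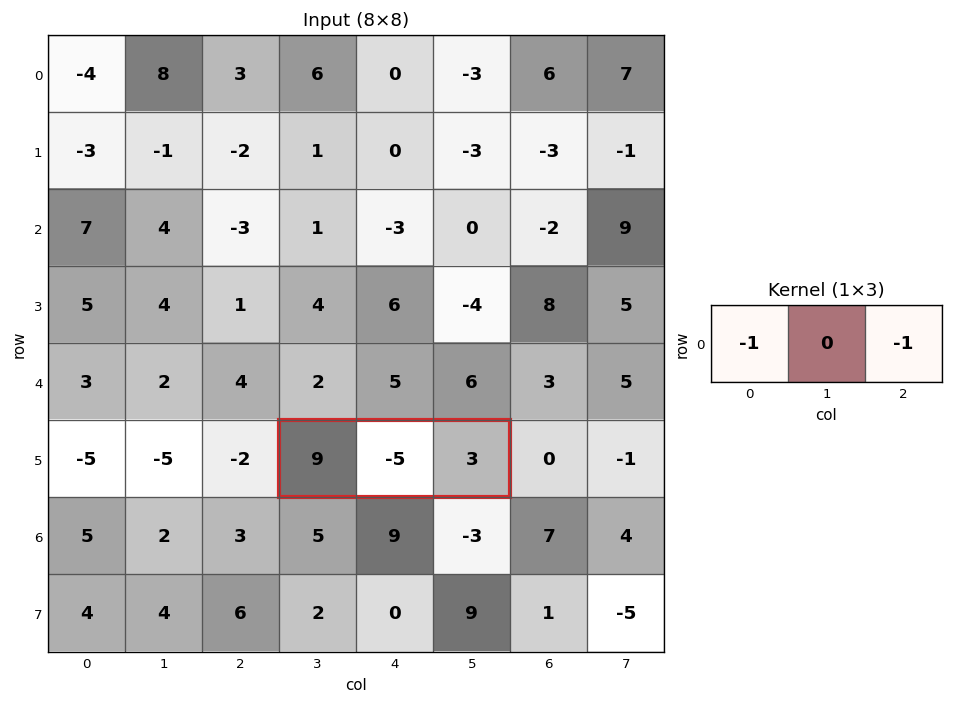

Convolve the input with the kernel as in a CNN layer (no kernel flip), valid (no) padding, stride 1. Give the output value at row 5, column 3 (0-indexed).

-12

The receptive field on the input at this output position is [9 -5 3]. Elementwise product with the kernel and sum: 9·-1 + 3·-1.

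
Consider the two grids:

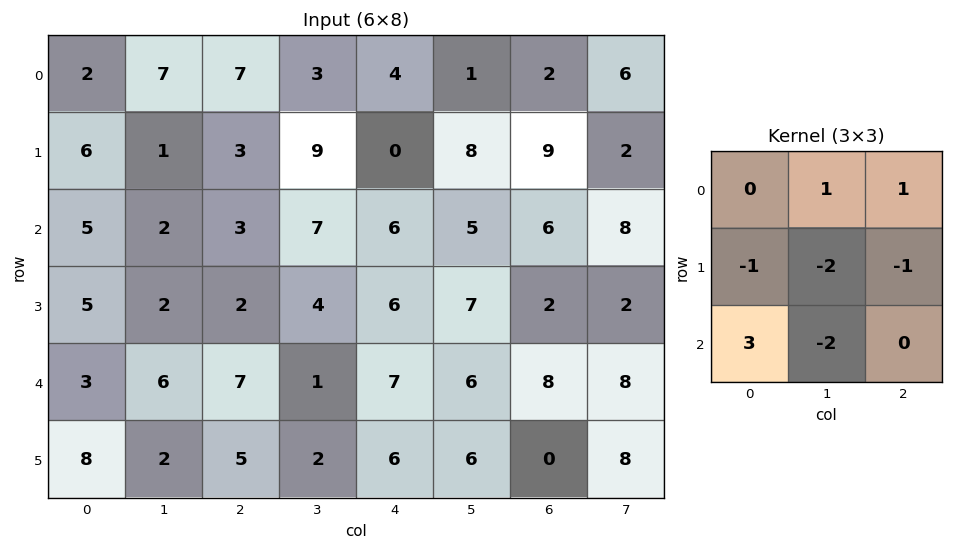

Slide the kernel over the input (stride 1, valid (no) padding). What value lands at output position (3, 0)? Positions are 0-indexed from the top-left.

The receptive field on the input at this output position is [5 2 2 / 3 6 7 / 8 2 5]. Elementwise product with the kernel and sum: 2·1 + 2·1 + 3·-1 + 6·-2 + 7·-1 + 8·3 + 2·-2.

2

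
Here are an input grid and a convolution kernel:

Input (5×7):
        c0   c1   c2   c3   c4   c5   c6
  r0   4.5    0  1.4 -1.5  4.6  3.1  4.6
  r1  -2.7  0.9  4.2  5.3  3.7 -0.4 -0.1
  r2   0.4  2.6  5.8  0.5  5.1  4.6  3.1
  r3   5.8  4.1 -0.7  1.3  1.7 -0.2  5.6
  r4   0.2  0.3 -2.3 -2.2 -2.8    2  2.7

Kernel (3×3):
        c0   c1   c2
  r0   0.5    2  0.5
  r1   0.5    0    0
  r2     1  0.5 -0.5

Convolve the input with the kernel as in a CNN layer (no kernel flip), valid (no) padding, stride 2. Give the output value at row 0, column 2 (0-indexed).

18.5

The receptive field on the input at this output position is [4.6 3.1 4.6 / 3.7 -0.4 -0.1 / 5.1 4.6 3.1]. Elementwise product with the kernel and sum: 4.6·0.5 + 3.1·2 + 4.6·0.5 + 3.7·0.5 + 5.1·1 + 4.6·0.5 + 3.1·-0.5.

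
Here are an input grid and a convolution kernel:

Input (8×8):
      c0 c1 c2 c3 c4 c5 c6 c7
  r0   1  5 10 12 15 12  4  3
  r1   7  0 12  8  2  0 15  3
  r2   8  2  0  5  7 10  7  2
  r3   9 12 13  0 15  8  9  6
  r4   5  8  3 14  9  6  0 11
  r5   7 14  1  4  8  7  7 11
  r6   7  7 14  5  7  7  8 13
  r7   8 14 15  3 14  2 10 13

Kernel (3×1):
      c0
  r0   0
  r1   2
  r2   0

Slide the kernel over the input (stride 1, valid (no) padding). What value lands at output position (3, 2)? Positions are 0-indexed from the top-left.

The receptive field on the input at this output position is [13 / 3 / 1]. Elementwise product with the kernel and sum: 3·2.

6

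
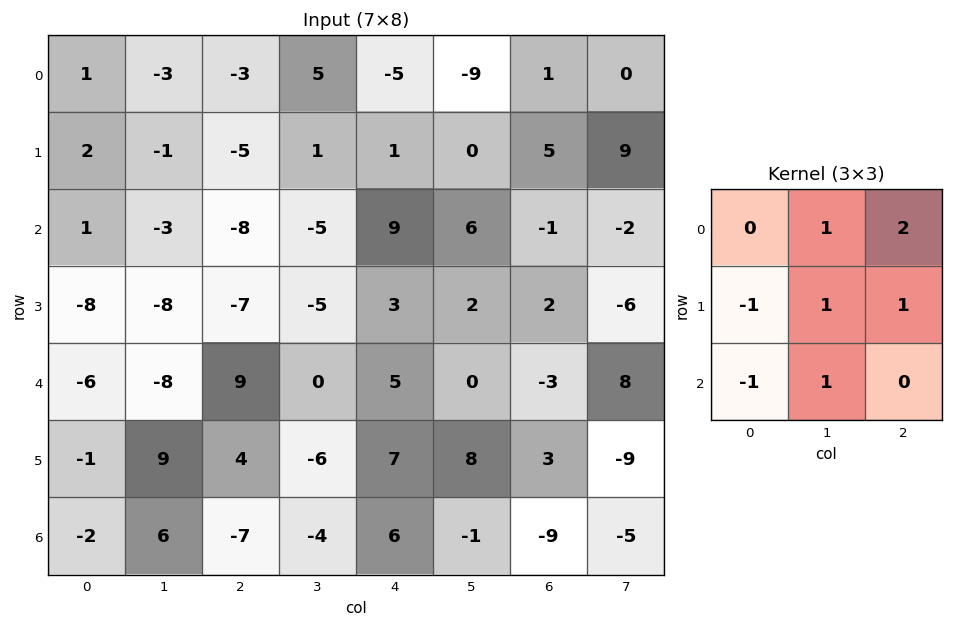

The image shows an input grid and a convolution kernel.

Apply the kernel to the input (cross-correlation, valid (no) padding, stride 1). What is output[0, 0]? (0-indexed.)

-21

The receptive field on the input at this output position is [1 -3 -3 / 2 -1 -5 / 1 -3 -8]. Elementwise product with the kernel and sum: -3·1 + -3·2 + 2·-1 + -1·1 + -5·1 + 1·-1 + -3·1.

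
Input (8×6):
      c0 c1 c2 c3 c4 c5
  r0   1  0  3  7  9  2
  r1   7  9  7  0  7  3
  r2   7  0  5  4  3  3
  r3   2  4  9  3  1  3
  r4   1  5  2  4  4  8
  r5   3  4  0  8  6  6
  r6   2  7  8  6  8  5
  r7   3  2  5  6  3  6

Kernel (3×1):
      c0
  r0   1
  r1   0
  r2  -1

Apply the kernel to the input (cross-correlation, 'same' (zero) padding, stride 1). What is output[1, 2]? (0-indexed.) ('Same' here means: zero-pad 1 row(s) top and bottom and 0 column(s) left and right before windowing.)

-2

The receptive field on the zero-padded input at this output position is [3 / 7 / 5]. Elementwise product with the kernel and sum: 3·1 + 5·-1.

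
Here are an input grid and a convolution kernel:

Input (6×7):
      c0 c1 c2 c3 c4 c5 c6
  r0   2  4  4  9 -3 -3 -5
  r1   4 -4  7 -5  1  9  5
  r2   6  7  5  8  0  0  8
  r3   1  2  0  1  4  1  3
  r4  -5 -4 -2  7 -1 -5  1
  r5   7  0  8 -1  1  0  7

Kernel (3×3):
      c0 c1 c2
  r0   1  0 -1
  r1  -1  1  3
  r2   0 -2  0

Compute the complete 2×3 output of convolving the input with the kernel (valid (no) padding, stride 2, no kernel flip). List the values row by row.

Output[0,0]: The receptive field on the input at this output position is [2 4 4 / 4 -4 7 / 6 7 5]. Elementwise product with the kernel and sum: 2·1 + 4·-1 + 4·-1 + -4·1 + 7·3 + 7·-2.
Output[0,1]: The receptive field on the input at this output position is [4 9 -3 / 7 -5 1 / 5 8 0]. Elementwise product with the kernel and sum: 4·1 + -3·-1 + 7·-1 + -5·1 + 1·3 + 8·-2.

-3 -18 25
10 4 8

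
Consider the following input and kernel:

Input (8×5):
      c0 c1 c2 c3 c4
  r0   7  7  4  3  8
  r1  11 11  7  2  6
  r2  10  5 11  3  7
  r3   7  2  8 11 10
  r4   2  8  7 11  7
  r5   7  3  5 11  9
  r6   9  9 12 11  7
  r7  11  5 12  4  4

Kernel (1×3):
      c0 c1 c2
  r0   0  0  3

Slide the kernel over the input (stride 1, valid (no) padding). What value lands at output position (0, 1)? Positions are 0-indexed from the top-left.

9

The receptive field on the input at this output position is [7 4 3]. Elementwise product with the kernel and sum: 3·3.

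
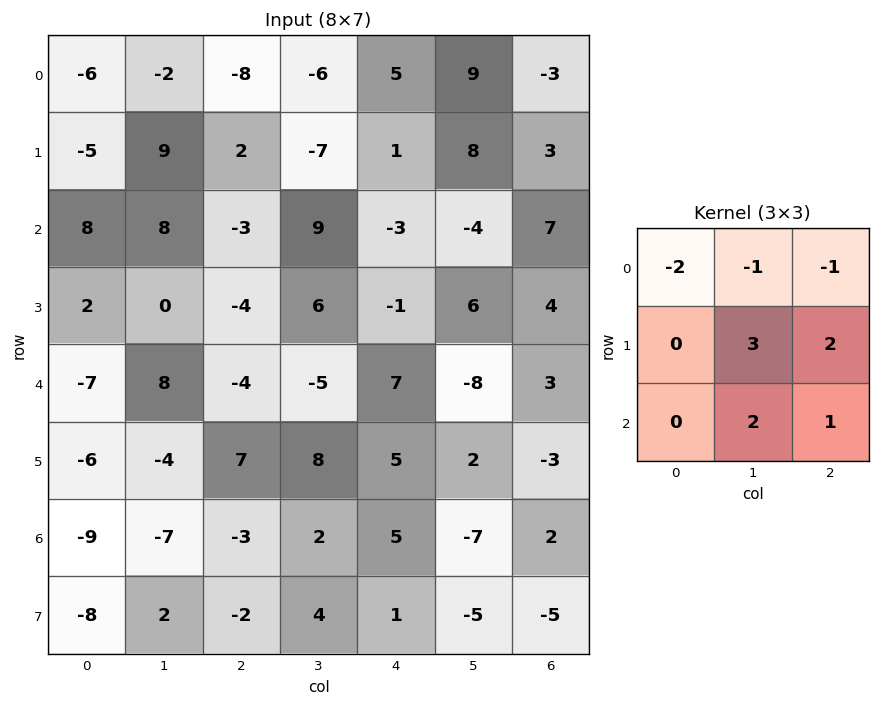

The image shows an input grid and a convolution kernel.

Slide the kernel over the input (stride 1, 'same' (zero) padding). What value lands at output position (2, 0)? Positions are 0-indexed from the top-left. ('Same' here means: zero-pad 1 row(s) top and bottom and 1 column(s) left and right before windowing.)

The receptive field on the zero-padded input at this output position is [0 -5 9 / 0 8 8 / 0 2 0]. Elementwise product with the kernel and sum: 0·-2 + -5·-1 + 9·-1 + 8·3 + 8·2 + 2·2 + 0·1.

40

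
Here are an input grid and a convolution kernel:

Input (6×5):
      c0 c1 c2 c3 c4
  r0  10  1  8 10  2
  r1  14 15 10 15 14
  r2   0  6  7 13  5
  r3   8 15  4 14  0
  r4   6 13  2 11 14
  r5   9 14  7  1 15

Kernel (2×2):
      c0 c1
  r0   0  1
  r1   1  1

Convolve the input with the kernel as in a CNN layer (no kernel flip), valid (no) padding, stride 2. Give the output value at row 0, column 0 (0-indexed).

30

The receptive field on the input at this output position is [10 1 / 14 15]. Elementwise product with the kernel and sum: 1·1 + 14·1 + 15·1.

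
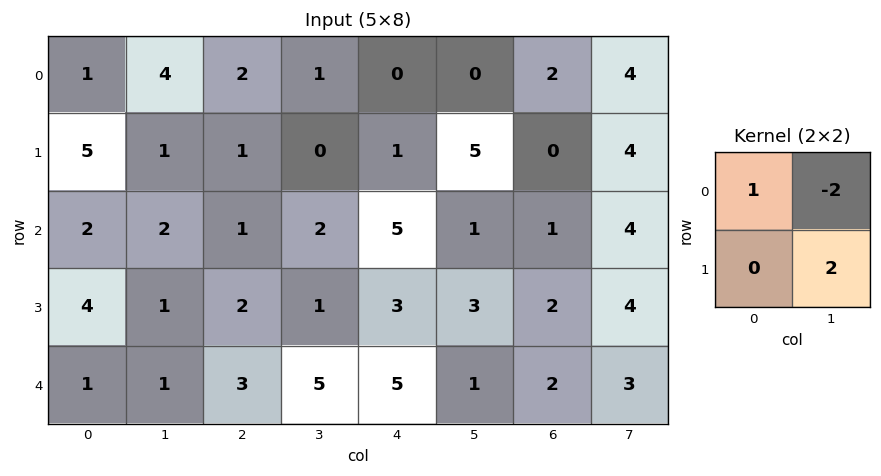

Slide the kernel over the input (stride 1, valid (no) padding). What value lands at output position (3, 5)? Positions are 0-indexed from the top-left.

3

The receptive field on the input at this output position is [3 2 / 1 2]. Elementwise product with the kernel and sum: 3·1 + 2·-2 + 2·2.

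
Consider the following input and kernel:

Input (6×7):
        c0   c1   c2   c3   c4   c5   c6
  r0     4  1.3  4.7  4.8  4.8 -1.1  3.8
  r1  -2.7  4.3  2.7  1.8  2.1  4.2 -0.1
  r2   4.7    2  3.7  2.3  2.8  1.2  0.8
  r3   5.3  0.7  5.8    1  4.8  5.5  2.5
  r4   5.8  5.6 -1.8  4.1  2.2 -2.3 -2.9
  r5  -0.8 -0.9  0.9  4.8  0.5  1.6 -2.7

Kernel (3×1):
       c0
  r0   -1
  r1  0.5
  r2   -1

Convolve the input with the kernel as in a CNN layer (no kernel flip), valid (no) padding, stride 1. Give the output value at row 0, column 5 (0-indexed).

The receptive field on the input at this output position is [-1.1 / 4.2 / 1.2]. Elementwise product with the kernel and sum: -1.1·-1 + 4.2·0.5 + 1.2·-1.

2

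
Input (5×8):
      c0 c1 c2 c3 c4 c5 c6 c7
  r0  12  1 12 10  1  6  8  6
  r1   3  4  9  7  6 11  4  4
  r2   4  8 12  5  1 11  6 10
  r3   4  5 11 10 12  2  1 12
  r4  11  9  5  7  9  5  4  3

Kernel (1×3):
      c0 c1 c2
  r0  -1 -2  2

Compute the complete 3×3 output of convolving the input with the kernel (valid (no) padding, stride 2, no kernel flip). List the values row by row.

Output[0,0]: The receptive field on the input at this output position is [12 1 12]. Elementwise product with the kernel and sum: 12·-1 + 1·-2 + 12·2.

10 -30 3
4 -20 -11
-19 -1 -11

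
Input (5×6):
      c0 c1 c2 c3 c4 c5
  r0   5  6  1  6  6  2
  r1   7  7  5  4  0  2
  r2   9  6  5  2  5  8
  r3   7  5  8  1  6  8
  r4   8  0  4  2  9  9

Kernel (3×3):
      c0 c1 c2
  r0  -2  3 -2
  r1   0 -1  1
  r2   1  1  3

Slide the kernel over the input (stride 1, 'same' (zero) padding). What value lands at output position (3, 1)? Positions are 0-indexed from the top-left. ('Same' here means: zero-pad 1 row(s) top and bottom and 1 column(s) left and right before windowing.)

The receptive field on the zero-padded input at this output position is [9 6 5 / 7 5 8 / 8 0 4]. Elementwise product with the kernel and sum: 9·-2 + 6·3 + 5·-2 + 5·-1 + 8·1 + 8·1 + 0·1 + 4·3.

13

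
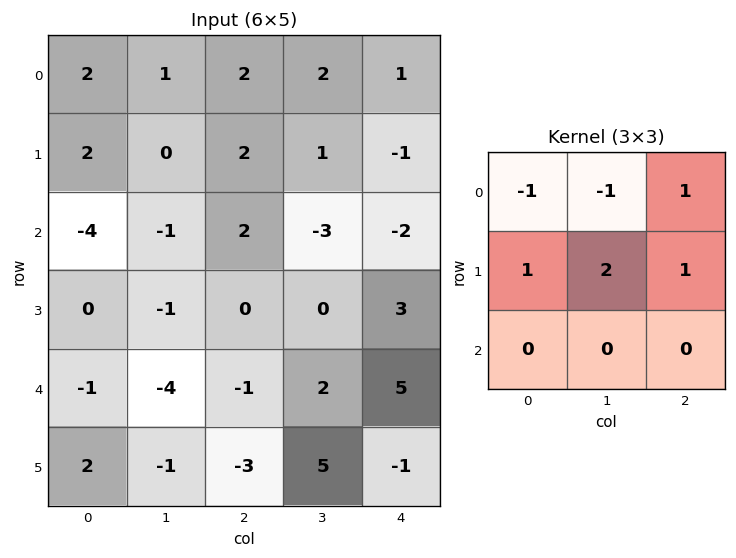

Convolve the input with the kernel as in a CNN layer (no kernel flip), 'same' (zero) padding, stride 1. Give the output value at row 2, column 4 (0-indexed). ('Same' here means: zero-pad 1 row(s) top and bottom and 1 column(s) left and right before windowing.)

-7

The receptive field on the zero-padded input at this output position is [1 -1 0 / -3 -2 0 / 0 3 0]. Elementwise product with the kernel and sum: 1·-1 + -1·-1 + 0·1 + -3·1 + -2·2 + 0·1.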